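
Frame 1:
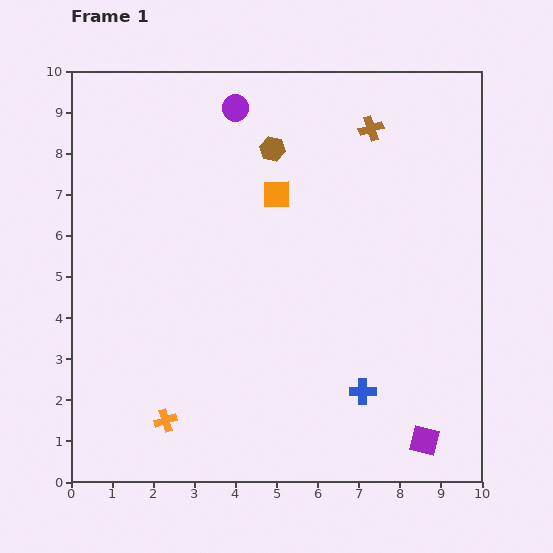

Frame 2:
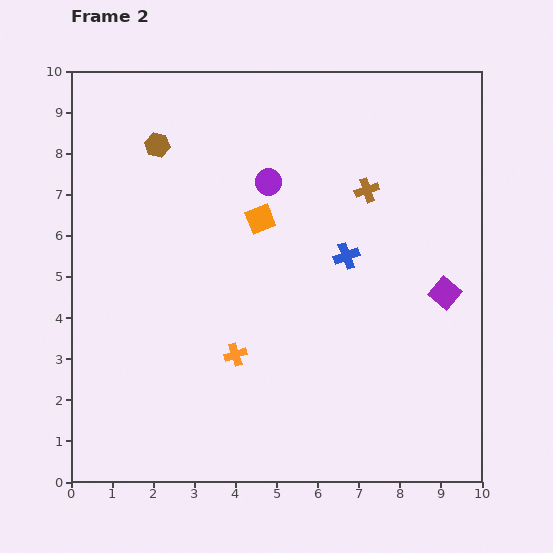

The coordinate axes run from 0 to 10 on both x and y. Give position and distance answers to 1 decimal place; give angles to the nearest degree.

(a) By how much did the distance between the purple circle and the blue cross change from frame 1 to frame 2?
-5.0

Distance in frame 1: 7.6. Distance in frame 2: 2.6.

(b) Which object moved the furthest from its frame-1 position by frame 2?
the purple square

(moved 3.6; next 3.3)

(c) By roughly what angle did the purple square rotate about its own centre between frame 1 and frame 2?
25° clockwise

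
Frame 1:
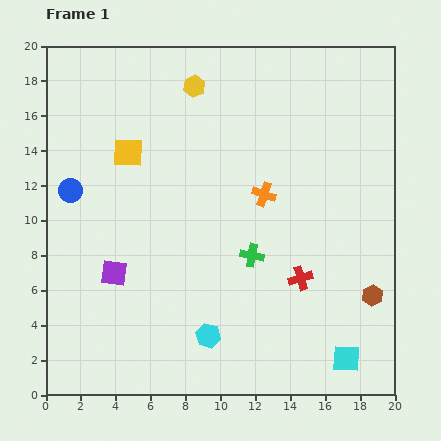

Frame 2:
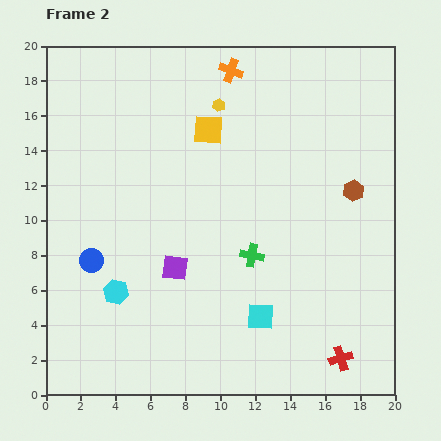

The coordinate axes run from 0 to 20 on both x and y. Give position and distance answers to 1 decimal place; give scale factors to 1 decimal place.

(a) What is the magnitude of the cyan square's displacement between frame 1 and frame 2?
5.5

The cyan square moved from (17.2, 2.1) to (12.3, 4.5), a distance of √(4.9² + 2.4²) ≈ 5.5.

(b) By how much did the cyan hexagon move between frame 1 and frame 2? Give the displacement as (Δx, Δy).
(-5.3, 2.5)

The cyan hexagon was at (9.3, 3.4) in frame 1 and (4.0, 5.9) in frame 2.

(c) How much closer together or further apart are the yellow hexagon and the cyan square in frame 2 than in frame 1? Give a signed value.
-5.6

Distance in frame 1: 17.9. Distance in frame 2: 12.3.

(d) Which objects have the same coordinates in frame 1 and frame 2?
the green cross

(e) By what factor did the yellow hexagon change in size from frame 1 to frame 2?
0.6×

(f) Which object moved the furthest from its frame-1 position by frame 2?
the orange cross

(moved 7.3; next 6.1)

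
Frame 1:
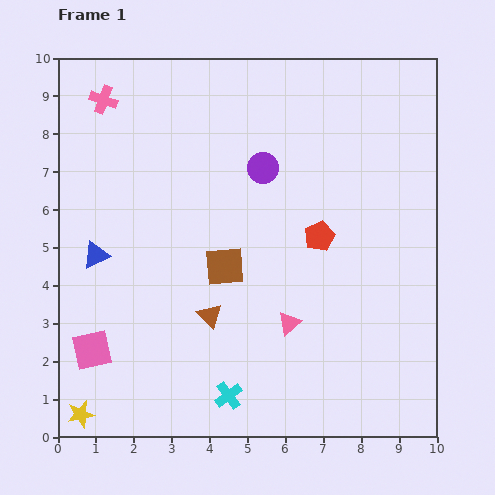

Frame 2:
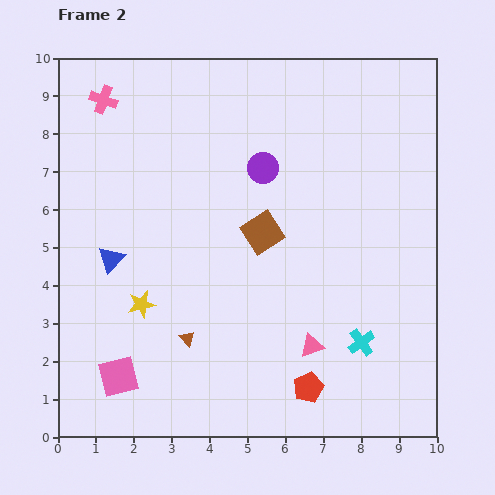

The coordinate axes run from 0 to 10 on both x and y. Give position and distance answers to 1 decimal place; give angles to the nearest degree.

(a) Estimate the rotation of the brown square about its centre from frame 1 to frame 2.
28° counter-clockwise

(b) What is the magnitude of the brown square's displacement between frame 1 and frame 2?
1.3

The brown square moved from (4.4, 4.5) to (5.4, 5.4), a distance of √(1.0² + 0.9²) ≈ 1.3.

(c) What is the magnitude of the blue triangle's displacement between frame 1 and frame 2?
0.4

The blue triangle moved from (1.0, 4.8) to (1.4, 4.7), a distance of √(0.4² + 0.1²) ≈ 0.4.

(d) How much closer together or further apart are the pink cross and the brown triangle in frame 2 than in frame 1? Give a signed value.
+0.3

Distance in frame 1: 6.4. Distance in frame 2: 6.7.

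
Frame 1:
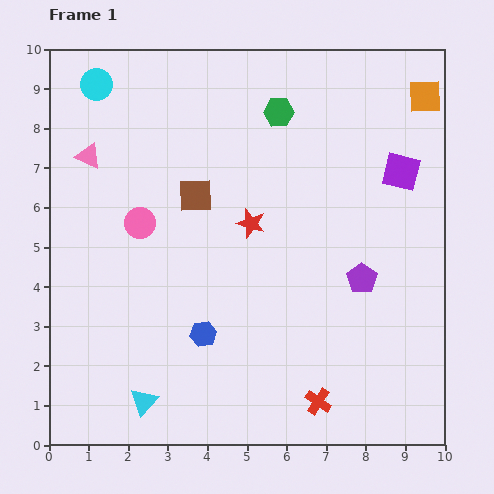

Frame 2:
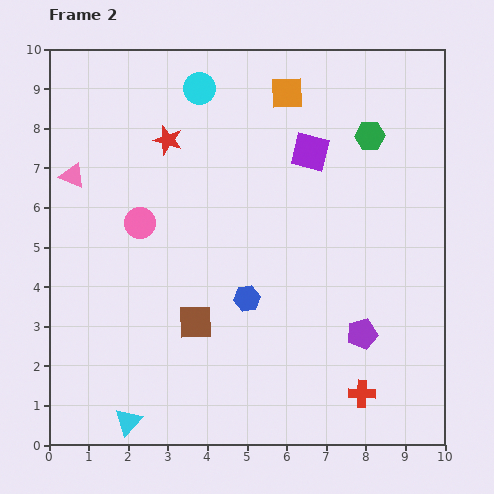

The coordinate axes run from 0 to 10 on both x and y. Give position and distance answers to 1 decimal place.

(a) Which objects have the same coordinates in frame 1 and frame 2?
the pink circle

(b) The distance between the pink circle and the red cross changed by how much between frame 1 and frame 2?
+0.7

Distance in frame 1: 6.4. Distance in frame 2: 7.1.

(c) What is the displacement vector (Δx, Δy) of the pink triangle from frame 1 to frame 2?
(-0.4, -0.5)

The pink triangle was at (1.0, 7.3) in frame 1 and (0.6, 6.8) in frame 2.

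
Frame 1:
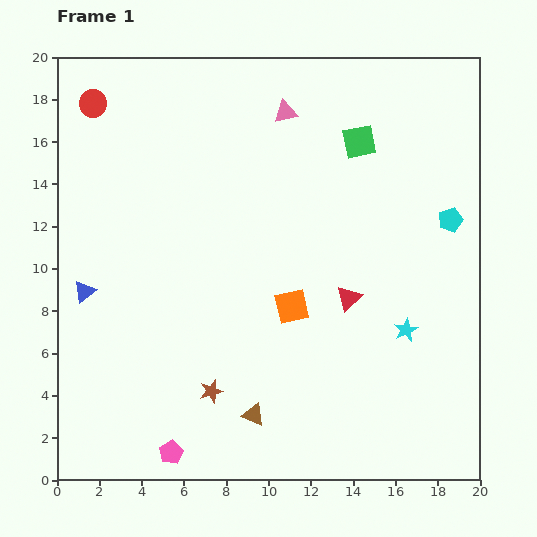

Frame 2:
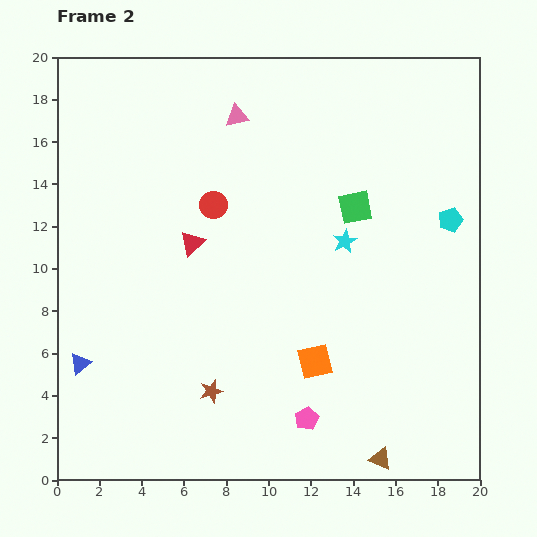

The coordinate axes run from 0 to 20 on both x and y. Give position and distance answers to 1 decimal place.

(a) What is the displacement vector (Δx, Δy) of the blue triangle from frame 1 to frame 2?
(-0.2, -3.4)

The blue triangle was at (1.3, 8.9) in frame 1 and (1.1, 5.5) in frame 2.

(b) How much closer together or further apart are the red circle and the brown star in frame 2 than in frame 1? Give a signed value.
-5.9

Distance in frame 1: 14.7. Distance in frame 2: 8.8.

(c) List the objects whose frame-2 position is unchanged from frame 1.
the cyan pentagon, the brown star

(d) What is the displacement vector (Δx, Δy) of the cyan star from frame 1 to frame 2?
(-2.9, 4.2)

The cyan star was at (16.5, 7.1) in frame 1 and (13.6, 11.3) in frame 2.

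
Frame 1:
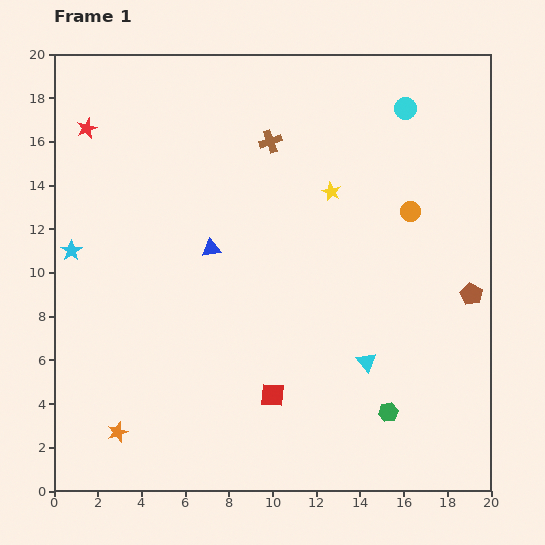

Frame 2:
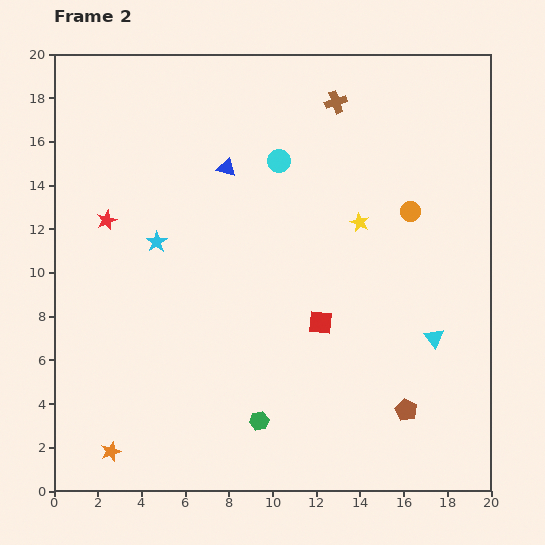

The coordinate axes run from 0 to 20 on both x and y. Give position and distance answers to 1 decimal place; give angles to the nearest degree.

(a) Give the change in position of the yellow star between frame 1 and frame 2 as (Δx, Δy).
(1.3, -1.4)

The yellow star was at (12.7, 13.7) in frame 1 and (14.0, 12.3) in frame 2.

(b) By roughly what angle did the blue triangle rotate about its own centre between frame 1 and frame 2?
24° clockwise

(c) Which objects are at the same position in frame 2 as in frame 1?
the orange circle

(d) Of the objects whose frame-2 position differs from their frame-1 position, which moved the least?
the orange star

(moved 0.9)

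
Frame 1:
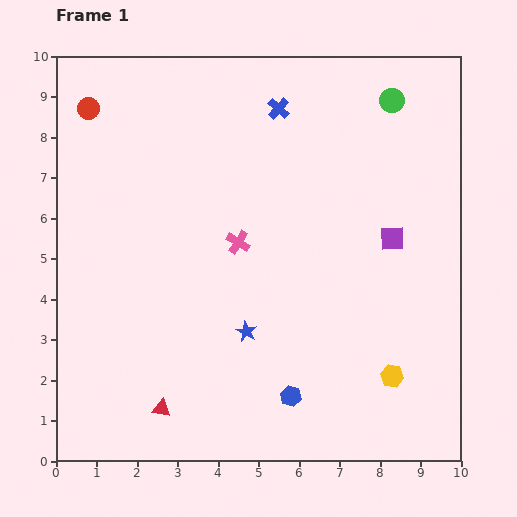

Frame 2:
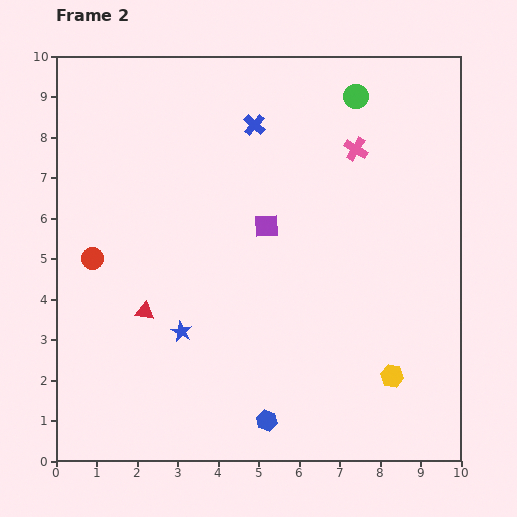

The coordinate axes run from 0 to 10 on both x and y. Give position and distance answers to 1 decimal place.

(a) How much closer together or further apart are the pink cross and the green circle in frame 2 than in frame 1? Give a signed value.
-3.9

Distance in frame 1: 5.2. Distance in frame 2: 1.3.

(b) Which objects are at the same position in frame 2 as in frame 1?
the yellow hexagon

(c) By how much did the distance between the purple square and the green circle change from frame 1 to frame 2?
+0.5

Distance in frame 1: 3.4. Distance in frame 2: 3.9.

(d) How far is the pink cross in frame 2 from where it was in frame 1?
3.7

The pink cross moved from (4.5, 5.4) to (7.4, 7.7), a distance of √(2.9² + 2.3²) ≈ 3.7.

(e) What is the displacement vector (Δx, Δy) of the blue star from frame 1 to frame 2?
(-1.6, 0.0)

The blue star was at (4.7, 3.2) in frame 1 and (3.1, 3.2) in frame 2.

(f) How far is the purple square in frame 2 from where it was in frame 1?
3.1

The purple square moved from (8.3, 5.5) to (5.2, 5.8), a distance of √(3.1² + 0.3²) ≈ 3.1.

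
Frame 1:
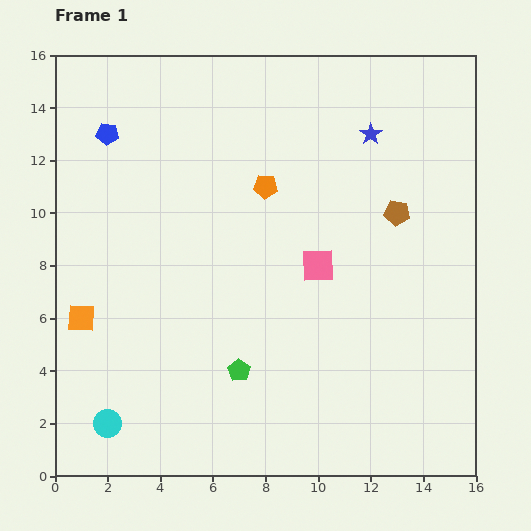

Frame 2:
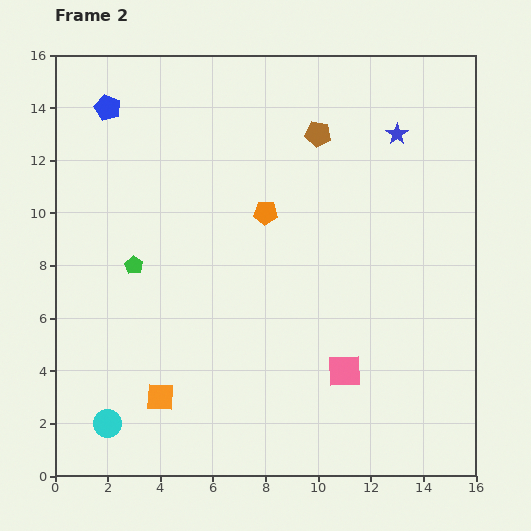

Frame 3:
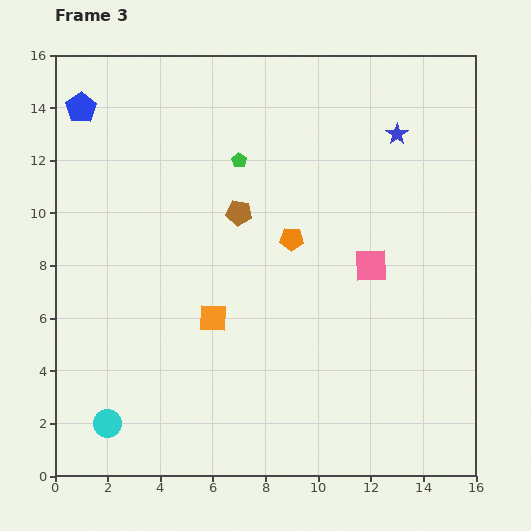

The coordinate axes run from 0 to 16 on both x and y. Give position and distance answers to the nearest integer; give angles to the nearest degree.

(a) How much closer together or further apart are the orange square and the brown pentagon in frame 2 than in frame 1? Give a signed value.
-1

Distance in frame 1: 13. Distance in frame 2: 12.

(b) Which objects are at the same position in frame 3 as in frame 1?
the cyan circle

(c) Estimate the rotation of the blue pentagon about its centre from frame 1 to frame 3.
30° clockwise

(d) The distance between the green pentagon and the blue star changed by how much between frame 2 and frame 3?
-5

Distance in frame 2: 11. Distance in frame 3: 6.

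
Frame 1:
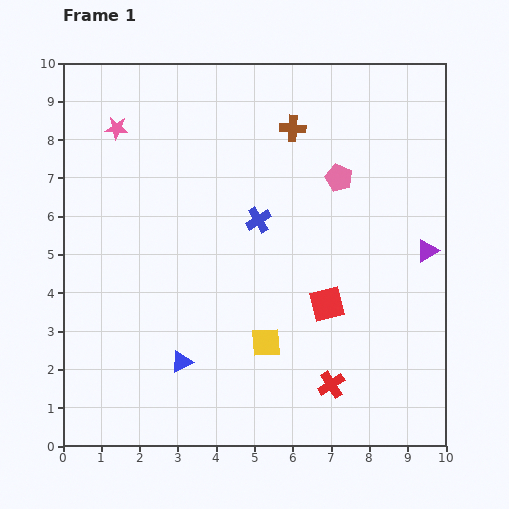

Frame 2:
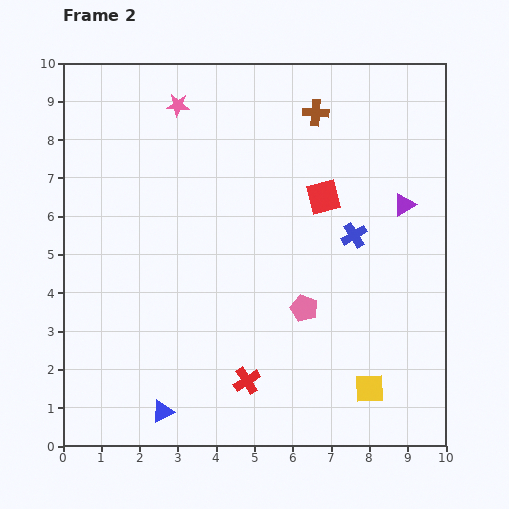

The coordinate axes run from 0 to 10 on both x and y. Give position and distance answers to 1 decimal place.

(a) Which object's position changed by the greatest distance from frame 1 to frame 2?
the pink pentagon

(moved 3.5; next 3.0)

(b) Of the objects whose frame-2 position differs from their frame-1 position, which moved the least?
the brown cross

(moved 0.7)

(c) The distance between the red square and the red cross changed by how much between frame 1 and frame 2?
+3.1

Distance in frame 1: 2.1. Distance in frame 2: 5.2.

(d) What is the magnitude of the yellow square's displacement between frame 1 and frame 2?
3.0

The yellow square moved from (5.3, 2.7) to (8.0, 1.5), a distance of √(2.7² + 1.2²) ≈ 3.0.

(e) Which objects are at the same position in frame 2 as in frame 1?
none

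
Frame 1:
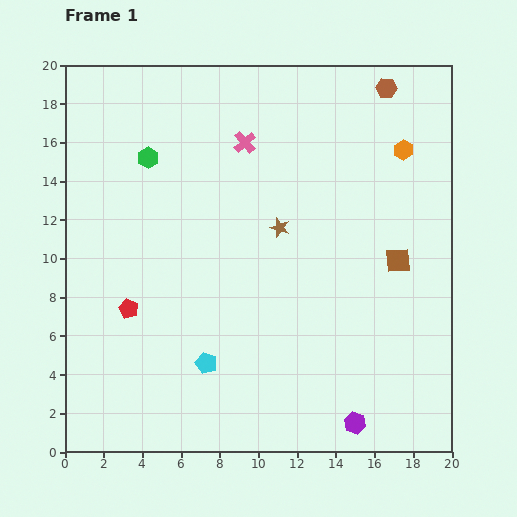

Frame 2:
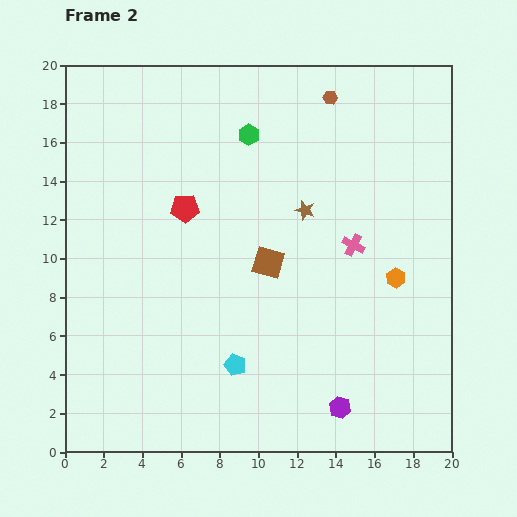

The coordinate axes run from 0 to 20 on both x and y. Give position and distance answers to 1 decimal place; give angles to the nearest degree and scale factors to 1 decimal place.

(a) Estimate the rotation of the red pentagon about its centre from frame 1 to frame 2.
27° counter-clockwise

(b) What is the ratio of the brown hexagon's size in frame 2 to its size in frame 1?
0.7×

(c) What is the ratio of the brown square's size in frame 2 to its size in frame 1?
1.3×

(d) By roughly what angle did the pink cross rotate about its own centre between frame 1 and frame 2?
21° counter-clockwise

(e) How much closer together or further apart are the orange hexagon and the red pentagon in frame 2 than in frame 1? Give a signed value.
-4.9

Distance in frame 1: 16.4. Distance in frame 2: 11.5.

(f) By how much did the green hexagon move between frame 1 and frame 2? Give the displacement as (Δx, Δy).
(5.2, 1.2)

The green hexagon was at (4.3, 15.2) in frame 1 and (9.5, 16.4) in frame 2.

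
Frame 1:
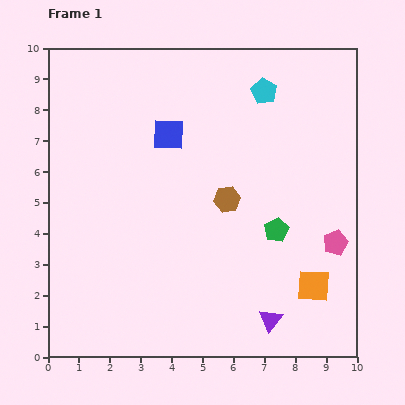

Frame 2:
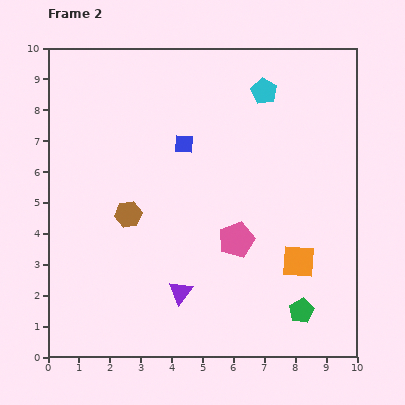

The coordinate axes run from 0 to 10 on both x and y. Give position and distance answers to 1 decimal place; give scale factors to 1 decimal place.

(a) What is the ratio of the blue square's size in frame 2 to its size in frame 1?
0.6×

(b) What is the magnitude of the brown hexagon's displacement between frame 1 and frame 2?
3.2

The brown hexagon moved from (5.8, 5.1) to (2.6, 4.6), a distance of √(3.2² + 0.5²) ≈ 3.2.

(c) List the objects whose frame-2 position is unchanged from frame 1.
the cyan pentagon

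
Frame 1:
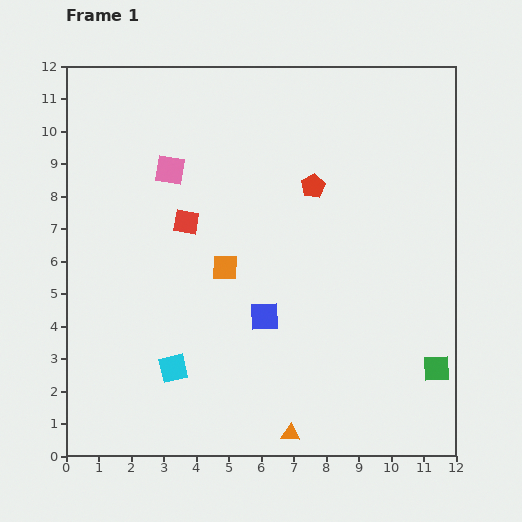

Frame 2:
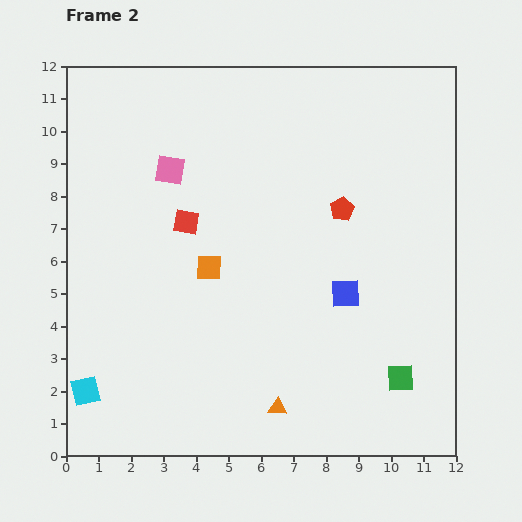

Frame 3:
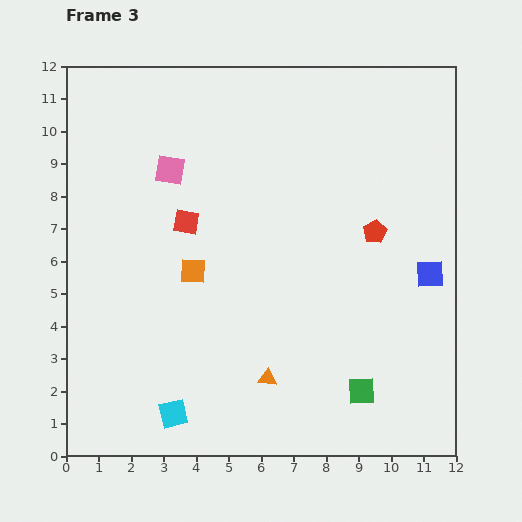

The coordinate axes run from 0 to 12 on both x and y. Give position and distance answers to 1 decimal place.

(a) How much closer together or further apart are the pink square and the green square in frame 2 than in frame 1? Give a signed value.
-0.6

Distance in frame 1: 10.2. Distance in frame 2: 9.6.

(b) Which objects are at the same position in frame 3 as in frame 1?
the pink square, the red square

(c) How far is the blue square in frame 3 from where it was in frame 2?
2.7

The blue square moved from (8.6, 5.0) to (11.2, 5.6), a distance of √(2.6² + 0.6²) ≈ 2.7.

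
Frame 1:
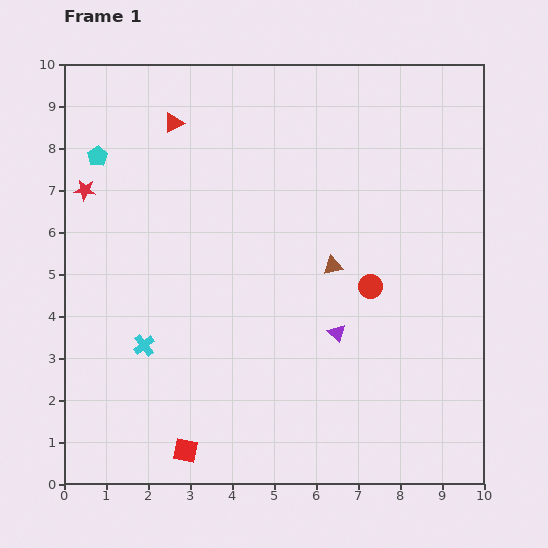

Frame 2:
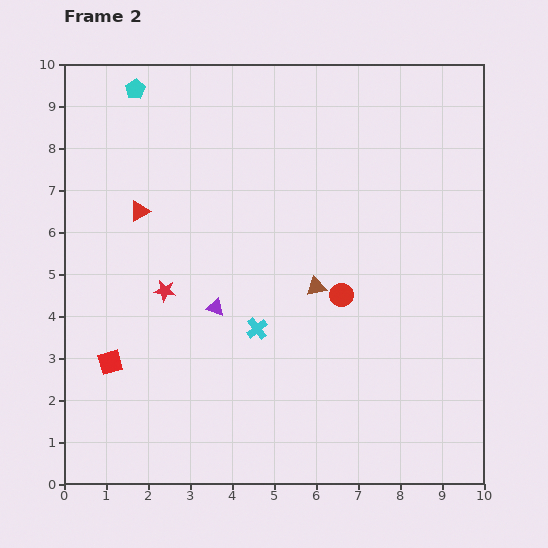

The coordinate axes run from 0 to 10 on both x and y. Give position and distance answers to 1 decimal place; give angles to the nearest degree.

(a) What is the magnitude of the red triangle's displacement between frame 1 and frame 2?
2.2

The red triangle moved from (2.6, 8.6) to (1.8, 6.5), a distance of √(0.8² + 2.1²) ≈ 2.2.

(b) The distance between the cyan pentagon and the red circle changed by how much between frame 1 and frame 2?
-0.3

Distance in frame 1: 7.2. Distance in frame 2: 6.9.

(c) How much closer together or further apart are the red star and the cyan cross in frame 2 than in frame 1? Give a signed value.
-1.6

Distance in frame 1: 4.0. Distance in frame 2: 2.4.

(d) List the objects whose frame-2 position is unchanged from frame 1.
none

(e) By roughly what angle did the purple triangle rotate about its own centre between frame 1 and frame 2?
27° counter-clockwise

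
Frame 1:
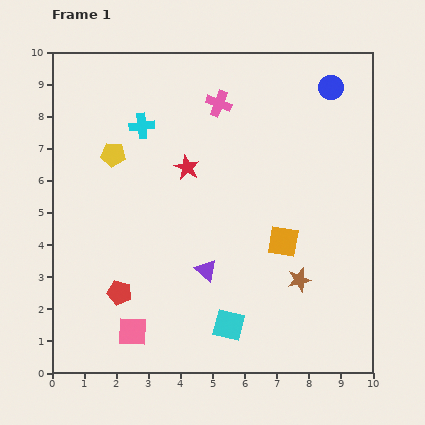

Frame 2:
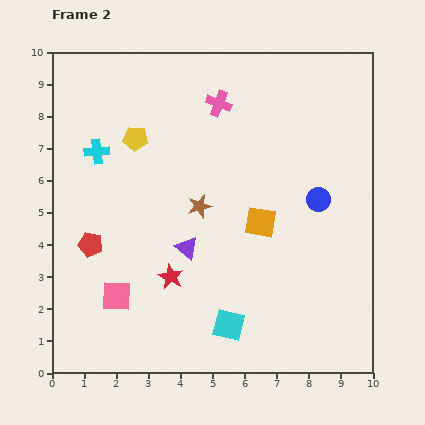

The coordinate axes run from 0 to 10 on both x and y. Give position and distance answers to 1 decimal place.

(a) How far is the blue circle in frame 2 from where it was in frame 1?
3.5

The blue circle moved from (8.7, 8.9) to (8.3, 5.4), a distance of √(0.4² + 3.5²) ≈ 3.5.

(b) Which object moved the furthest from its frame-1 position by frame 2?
the brown star

(moved 3.9; next 3.5)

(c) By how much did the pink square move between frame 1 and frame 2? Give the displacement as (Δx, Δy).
(-0.5, 1.1)

The pink square was at (2.5, 1.3) in frame 1 and (2.0, 2.4) in frame 2.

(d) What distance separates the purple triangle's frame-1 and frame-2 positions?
0.9

The purple triangle moved from (4.8, 3.2) to (4.2, 3.9), a distance of √(0.6² + 0.7²) ≈ 0.9.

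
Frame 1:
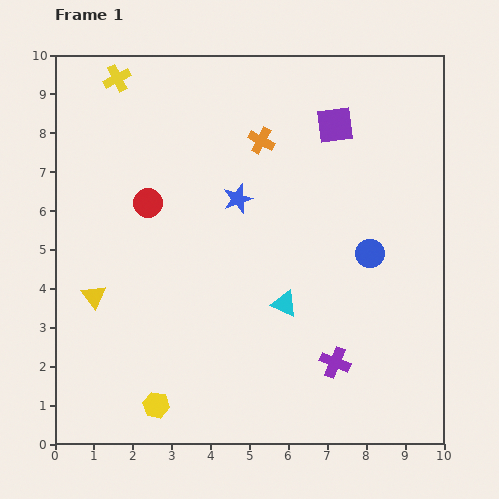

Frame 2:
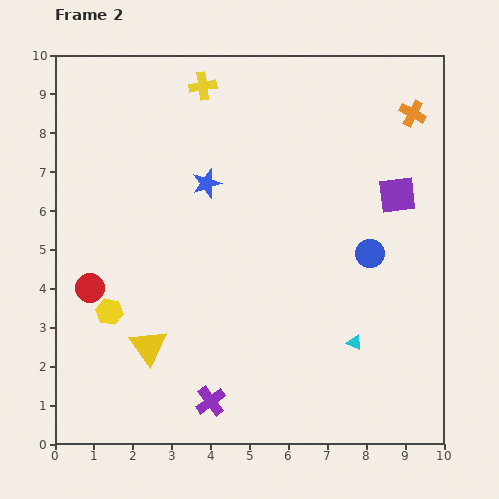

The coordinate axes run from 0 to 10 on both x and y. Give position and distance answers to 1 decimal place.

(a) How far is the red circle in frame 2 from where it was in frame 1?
2.7

The red circle moved from (2.4, 6.2) to (0.9, 4.0), a distance of √(1.5² + 2.2²) ≈ 2.7.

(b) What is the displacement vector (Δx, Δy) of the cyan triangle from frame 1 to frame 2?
(1.8, -1.0)

The cyan triangle was at (5.9, 3.6) in frame 1 and (7.7, 2.6) in frame 2.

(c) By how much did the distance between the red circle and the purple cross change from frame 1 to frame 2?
-2.1

Distance in frame 1: 6.3. Distance in frame 2: 4.2.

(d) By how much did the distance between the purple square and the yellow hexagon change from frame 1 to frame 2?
-0.5

Distance in frame 1: 8.5. Distance in frame 2: 8.0.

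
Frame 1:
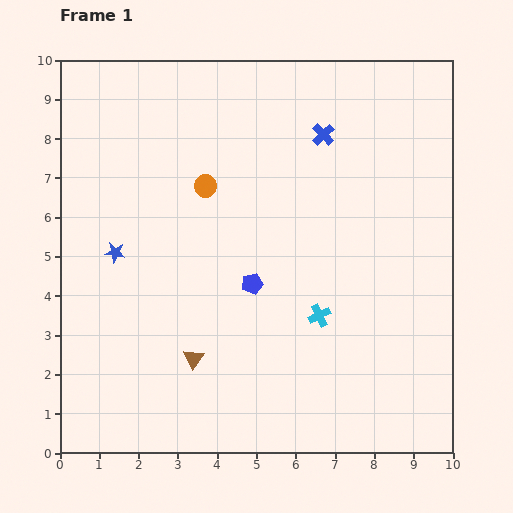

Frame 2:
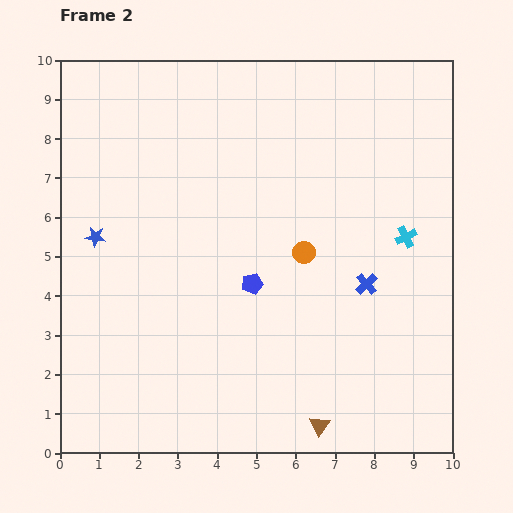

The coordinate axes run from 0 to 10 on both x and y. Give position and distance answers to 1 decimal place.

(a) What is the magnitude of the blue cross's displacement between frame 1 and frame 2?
4.0

The blue cross moved from (6.7, 8.1) to (7.8, 4.3), a distance of √(1.1² + 3.8²) ≈ 4.0.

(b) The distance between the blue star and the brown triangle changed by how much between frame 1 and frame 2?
+4.1

Distance in frame 1: 3.4. Distance in frame 2: 7.5.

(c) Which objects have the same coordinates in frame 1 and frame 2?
the blue pentagon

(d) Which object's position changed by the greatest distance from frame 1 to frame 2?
the blue cross

(moved 4.0; next 3.6)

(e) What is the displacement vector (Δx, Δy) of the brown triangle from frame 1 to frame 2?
(3.2, -1.7)

The brown triangle was at (3.4, 2.4) in frame 1 and (6.6, 0.7) in frame 2.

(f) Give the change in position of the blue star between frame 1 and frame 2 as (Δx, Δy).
(-0.5, 0.4)

The blue star was at (1.4, 5.1) in frame 1 and (0.9, 5.5) in frame 2.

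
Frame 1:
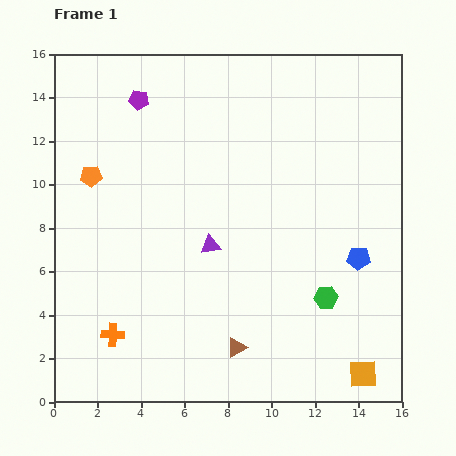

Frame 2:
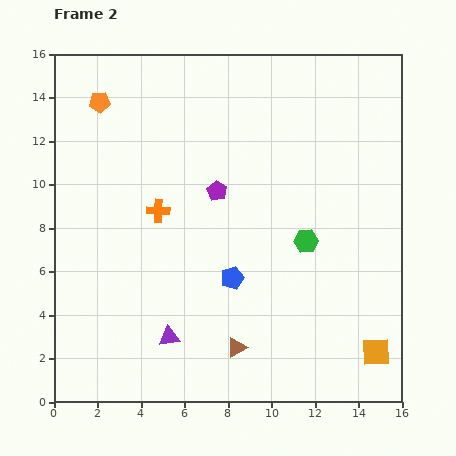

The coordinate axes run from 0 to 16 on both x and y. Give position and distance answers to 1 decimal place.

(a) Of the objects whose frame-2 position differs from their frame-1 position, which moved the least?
the orange square

(moved 1.2)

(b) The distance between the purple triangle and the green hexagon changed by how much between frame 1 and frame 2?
+1.9

Distance in frame 1: 5.8. Distance in frame 2: 7.7.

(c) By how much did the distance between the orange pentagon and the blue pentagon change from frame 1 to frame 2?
-2.8

Distance in frame 1: 12.9. Distance in frame 2: 10.1.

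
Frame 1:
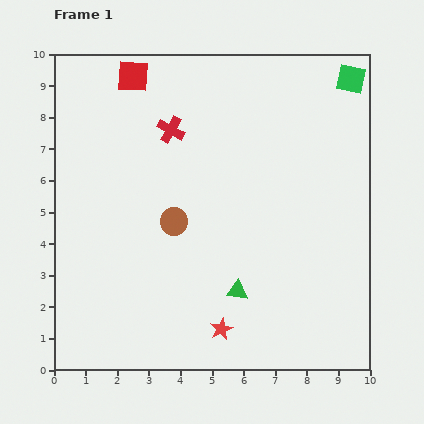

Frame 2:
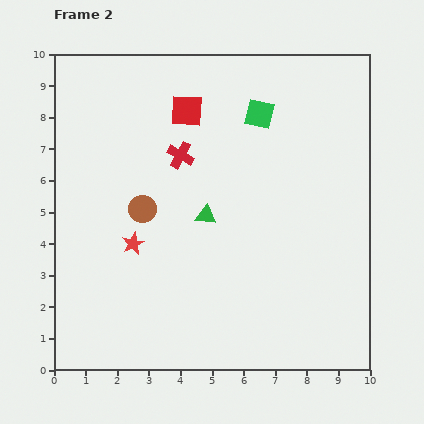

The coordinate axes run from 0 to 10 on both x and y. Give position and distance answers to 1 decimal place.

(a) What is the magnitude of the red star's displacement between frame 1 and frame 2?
3.9

The red star moved from (5.3, 1.3) to (2.5, 4.0), a distance of √(2.8² + 2.7²) ≈ 3.9.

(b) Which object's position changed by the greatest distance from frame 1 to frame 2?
the red star

(moved 3.9; next 3.1)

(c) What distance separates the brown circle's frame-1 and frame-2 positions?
1.1

The brown circle moved from (3.8, 4.7) to (2.8, 5.1), a distance of √(1.0² + 0.4²) ≈ 1.1.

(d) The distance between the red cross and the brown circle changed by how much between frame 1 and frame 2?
-0.8

Distance in frame 1: 2.9. Distance in frame 2: 2.1.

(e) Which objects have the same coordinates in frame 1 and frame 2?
none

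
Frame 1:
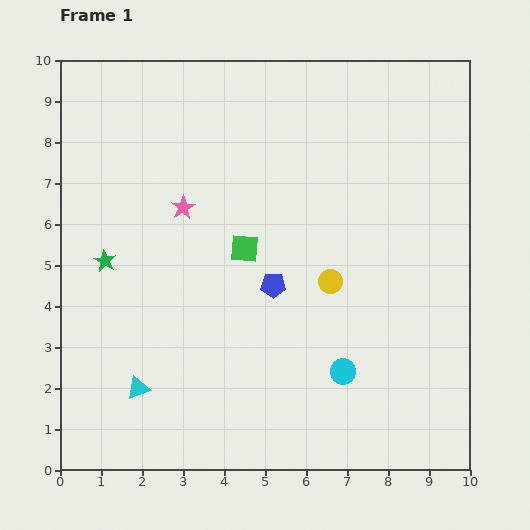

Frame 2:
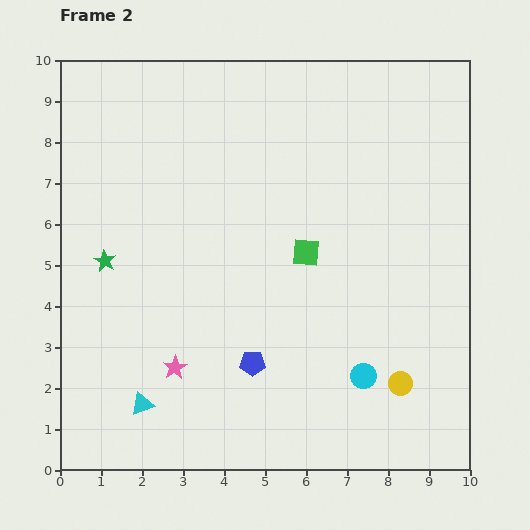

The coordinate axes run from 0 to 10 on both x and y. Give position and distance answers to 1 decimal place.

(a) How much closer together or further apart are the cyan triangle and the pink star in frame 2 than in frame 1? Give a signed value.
-3.3

Distance in frame 1: 4.5. Distance in frame 2: 1.2.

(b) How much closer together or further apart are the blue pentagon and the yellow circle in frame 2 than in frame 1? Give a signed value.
+2.2

Distance in frame 1: 1.4. Distance in frame 2: 3.6.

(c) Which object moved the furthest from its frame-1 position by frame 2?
the pink star

(moved 3.9; next 3.0)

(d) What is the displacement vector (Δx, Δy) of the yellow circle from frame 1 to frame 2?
(1.7, -2.5)

The yellow circle was at (6.6, 4.6) in frame 1 and (8.3, 2.1) in frame 2.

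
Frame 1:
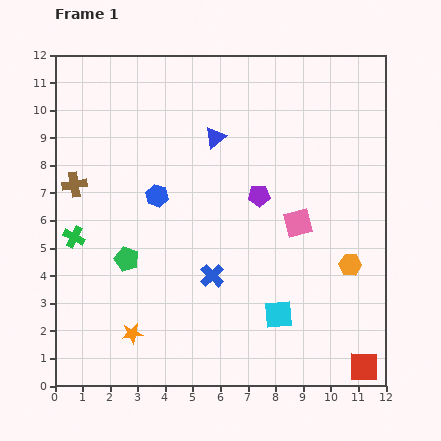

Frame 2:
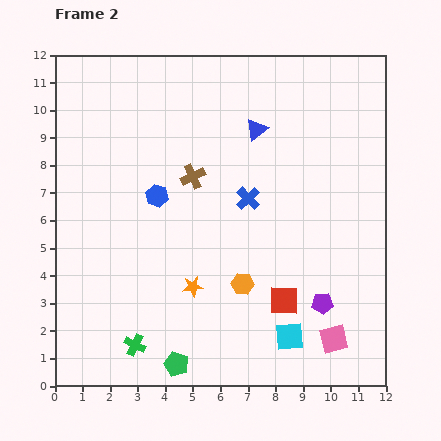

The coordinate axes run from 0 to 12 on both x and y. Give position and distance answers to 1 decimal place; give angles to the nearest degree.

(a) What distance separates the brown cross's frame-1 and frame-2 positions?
4.3

The brown cross moved from (0.7, 7.3) to (5.0, 7.6), a distance of √(4.3² + 0.3²) ≈ 4.3.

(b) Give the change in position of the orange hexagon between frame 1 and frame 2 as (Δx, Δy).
(-3.9, -0.7)

The orange hexagon was at (10.7, 4.4) in frame 1 and (6.8, 3.7) in frame 2.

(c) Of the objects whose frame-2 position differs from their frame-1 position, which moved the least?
the cyan square

(moved 0.9)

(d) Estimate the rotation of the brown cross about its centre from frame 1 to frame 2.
16° counter-clockwise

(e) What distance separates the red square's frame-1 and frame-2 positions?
3.8

The red square moved from (11.2, 0.7) to (8.3, 3.1), a distance of √(2.9² + 2.4²) ≈ 3.8.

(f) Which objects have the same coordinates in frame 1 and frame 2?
the blue hexagon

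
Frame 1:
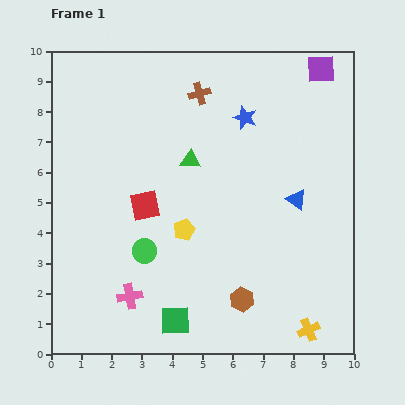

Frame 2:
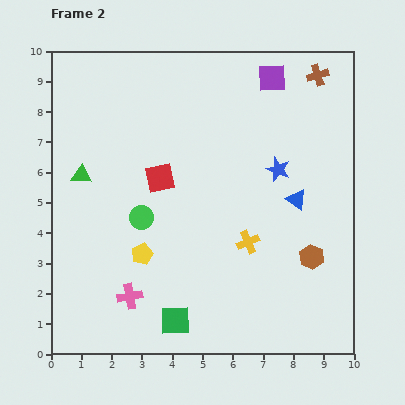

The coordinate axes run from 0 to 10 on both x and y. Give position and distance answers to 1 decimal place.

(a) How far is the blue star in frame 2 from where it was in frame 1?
2.0

The blue star moved from (6.4, 7.8) to (7.5, 6.1), a distance of √(1.1² + 1.7²) ≈ 2.0.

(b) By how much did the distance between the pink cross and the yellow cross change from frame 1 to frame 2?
-1.7

Distance in frame 1: 6.0. Distance in frame 2: 4.3.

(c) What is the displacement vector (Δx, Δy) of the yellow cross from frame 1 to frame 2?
(-2.0, 2.9)

The yellow cross was at (8.5, 0.8) in frame 1 and (6.5, 3.7) in frame 2.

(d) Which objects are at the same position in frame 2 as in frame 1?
the blue triangle, the pink cross, the green square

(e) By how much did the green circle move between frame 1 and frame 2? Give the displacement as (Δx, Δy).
(-0.1, 1.1)

The green circle was at (3.1, 3.4) in frame 1 and (3.0, 4.5) in frame 2.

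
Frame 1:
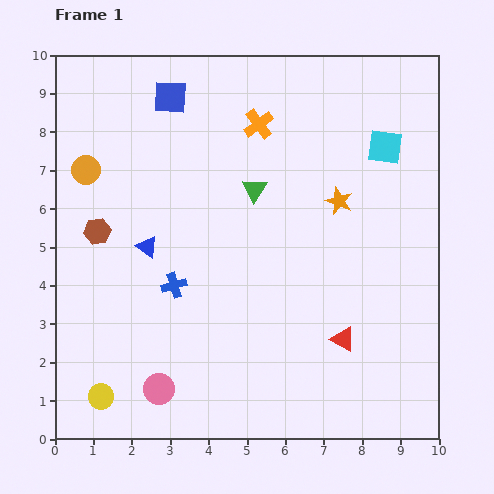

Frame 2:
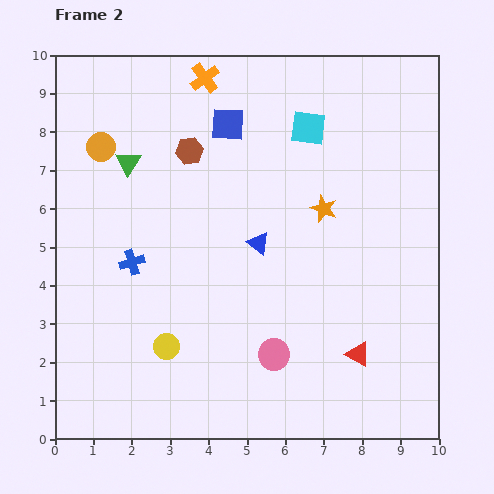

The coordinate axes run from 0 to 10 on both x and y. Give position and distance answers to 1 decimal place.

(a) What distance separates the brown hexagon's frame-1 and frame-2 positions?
3.2

The brown hexagon moved from (1.1, 5.4) to (3.5, 7.5), a distance of √(2.4² + 2.1²) ≈ 3.2.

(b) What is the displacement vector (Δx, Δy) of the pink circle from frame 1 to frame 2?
(3.0, 0.9)

The pink circle was at (2.7, 1.3) in frame 1 and (5.7, 2.2) in frame 2.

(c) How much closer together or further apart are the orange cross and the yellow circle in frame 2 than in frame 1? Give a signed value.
-1.1

Distance in frame 1: 8.2. Distance in frame 2: 7.1.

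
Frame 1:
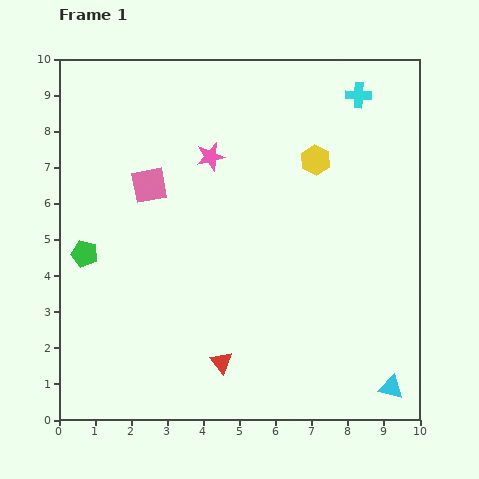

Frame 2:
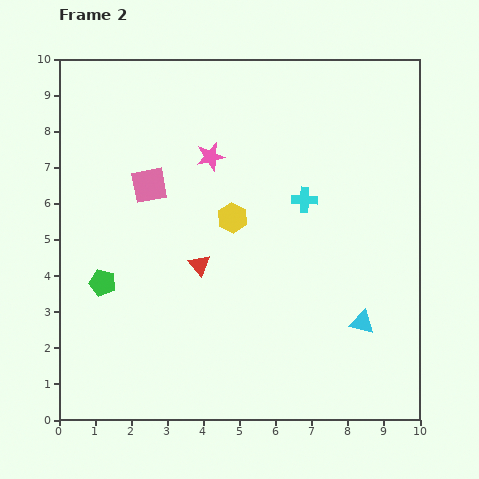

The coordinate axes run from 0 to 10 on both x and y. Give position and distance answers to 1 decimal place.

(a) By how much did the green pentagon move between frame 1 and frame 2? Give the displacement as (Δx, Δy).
(0.5, -0.8)

The green pentagon was at (0.7, 4.6) in frame 1 and (1.2, 3.8) in frame 2.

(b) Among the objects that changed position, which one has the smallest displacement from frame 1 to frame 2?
the green pentagon

(moved 0.9)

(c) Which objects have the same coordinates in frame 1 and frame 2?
the pink square, the pink star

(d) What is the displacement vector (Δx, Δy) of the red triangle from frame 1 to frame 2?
(-0.6, 2.7)

The red triangle was at (4.5, 1.6) in frame 1 and (3.9, 4.3) in frame 2.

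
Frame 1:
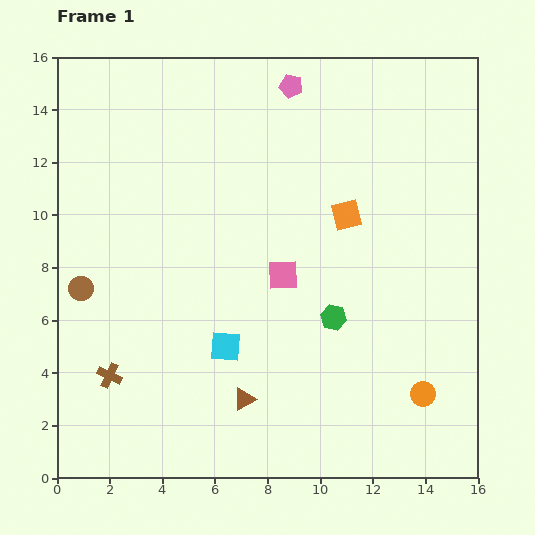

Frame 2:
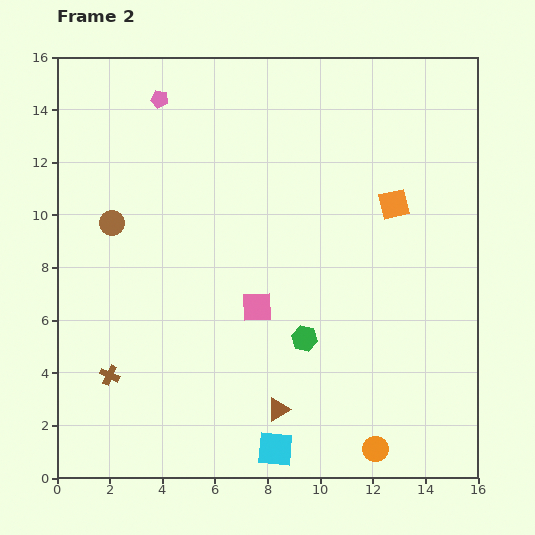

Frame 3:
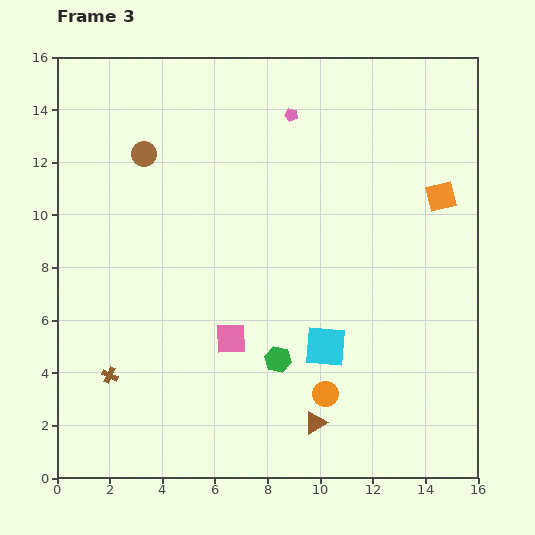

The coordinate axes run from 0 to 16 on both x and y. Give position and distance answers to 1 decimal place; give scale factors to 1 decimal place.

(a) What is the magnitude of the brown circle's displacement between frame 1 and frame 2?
2.8

The brown circle moved from (0.9, 7.2) to (2.1, 9.7), a distance of √(1.2² + 2.5²) ≈ 2.8.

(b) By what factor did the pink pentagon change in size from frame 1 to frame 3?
0.6×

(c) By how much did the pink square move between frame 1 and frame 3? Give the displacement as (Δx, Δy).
(-2.0, -2.4)

The pink square was at (8.6, 7.7) in frame 1 and (6.6, 5.3) in frame 3.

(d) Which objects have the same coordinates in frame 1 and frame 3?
the brown cross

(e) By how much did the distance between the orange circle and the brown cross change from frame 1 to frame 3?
-3.7

Distance in frame 1: 11.9. Distance in frame 3: 8.2.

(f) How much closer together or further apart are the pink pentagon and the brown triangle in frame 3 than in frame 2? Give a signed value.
-0.9

Distance in frame 2: 12.6. Distance in frame 3: 11.7.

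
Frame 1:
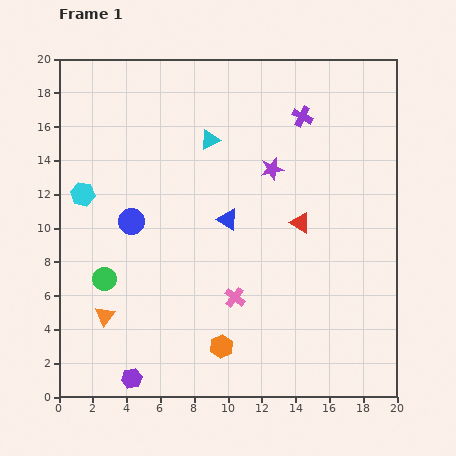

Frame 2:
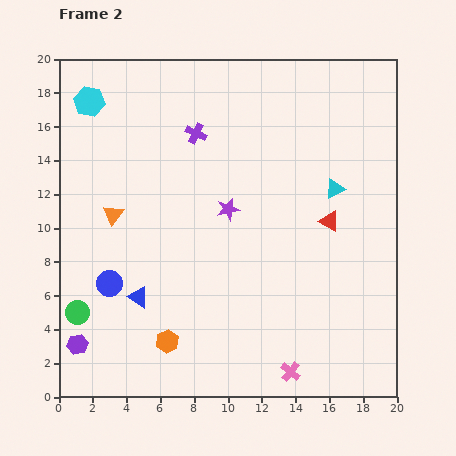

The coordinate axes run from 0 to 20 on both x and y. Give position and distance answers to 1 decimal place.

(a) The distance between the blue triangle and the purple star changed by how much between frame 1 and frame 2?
+3.4

Distance in frame 1: 4.0. Distance in frame 2: 7.4.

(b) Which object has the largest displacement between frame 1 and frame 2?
the cyan triangle

(moved 7.9; next 7.0)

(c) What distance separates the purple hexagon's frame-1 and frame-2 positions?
3.8

The purple hexagon moved from (4.3, 1.1) to (1.1, 3.1), a distance of √(3.2² + 2.0²) ≈ 3.8.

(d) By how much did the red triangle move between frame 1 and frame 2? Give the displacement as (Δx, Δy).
(1.7, 0.1)

The red triangle was at (14.3, 10.3) in frame 1 and (16.0, 10.4) in frame 2.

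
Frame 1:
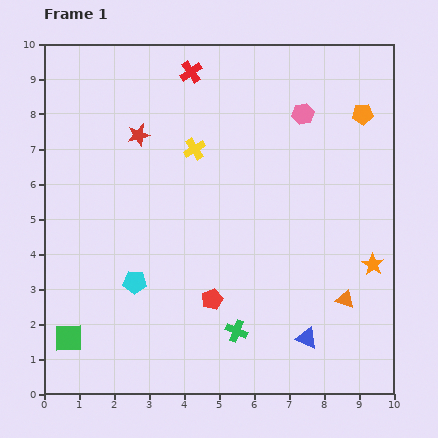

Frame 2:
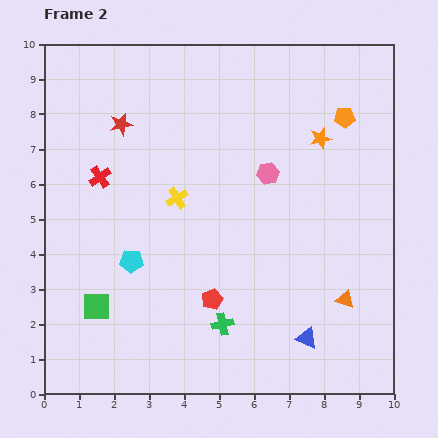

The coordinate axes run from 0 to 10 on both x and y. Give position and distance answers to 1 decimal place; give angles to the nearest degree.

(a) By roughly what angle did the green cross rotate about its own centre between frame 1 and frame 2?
36° counter-clockwise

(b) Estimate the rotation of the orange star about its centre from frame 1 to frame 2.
27° clockwise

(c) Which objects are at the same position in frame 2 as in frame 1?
the orange triangle, the red pentagon, the blue triangle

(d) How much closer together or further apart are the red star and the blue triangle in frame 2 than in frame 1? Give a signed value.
+0.6

Distance in frame 1: 7.5. Distance in frame 2: 8.1.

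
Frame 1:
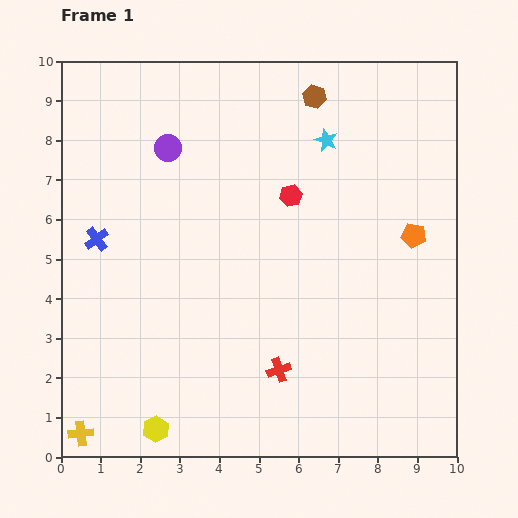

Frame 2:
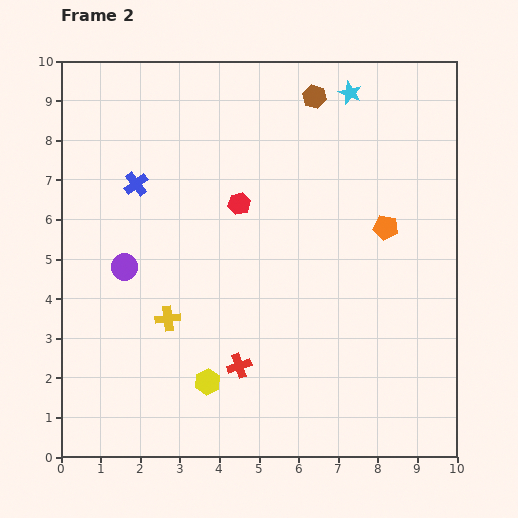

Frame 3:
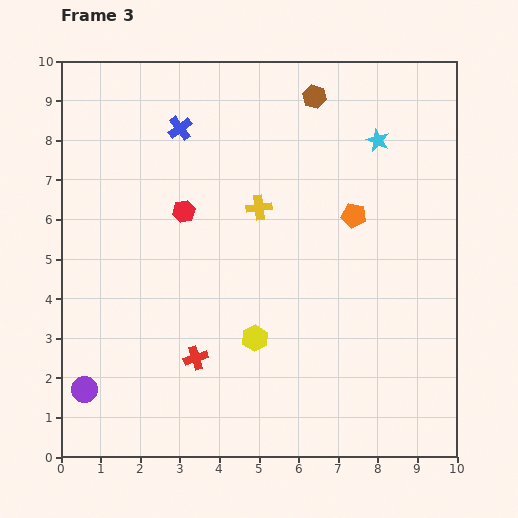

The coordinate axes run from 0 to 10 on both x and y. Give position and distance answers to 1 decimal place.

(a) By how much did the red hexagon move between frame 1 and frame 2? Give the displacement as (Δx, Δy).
(-1.3, -0.2)

The red hexagon was at (5.8, 6.6) in frame 1 and (4.5, 6.4) in frame 2.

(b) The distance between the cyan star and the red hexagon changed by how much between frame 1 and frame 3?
+3.5

Distance in frame 1: 1.7. Distance in frame 3: 5.2.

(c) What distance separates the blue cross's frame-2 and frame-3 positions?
1.8

The blue cross moved from (1.9, 6.9) to (3.0, 8.3), a distance of √(1.1² + 1.4²) ≈ 1.8.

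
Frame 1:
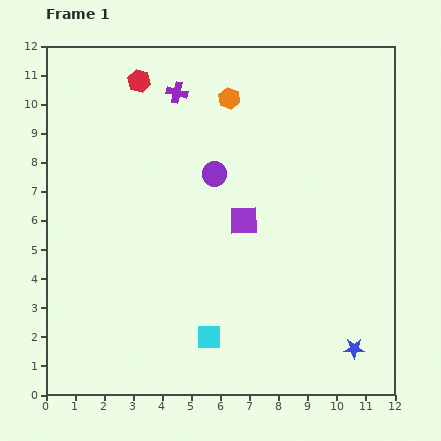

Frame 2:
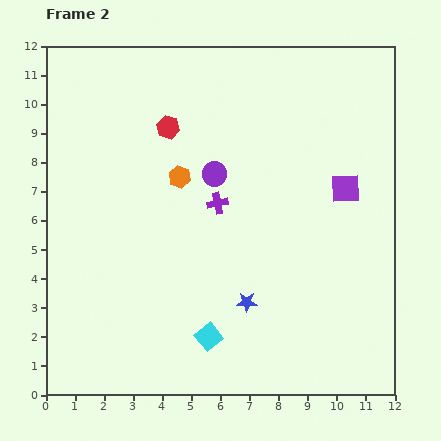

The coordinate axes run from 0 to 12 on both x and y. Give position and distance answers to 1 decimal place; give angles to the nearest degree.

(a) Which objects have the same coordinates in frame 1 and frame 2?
the purple circle, the cyan square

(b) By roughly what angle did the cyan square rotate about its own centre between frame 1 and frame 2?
40° counter-clockwise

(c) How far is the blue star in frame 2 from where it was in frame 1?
4.0

The blue star moved from (10.6, 1.6) to (6.9, 3.2), a distance of √(3.7² + 1.6²) ≈ 4.0.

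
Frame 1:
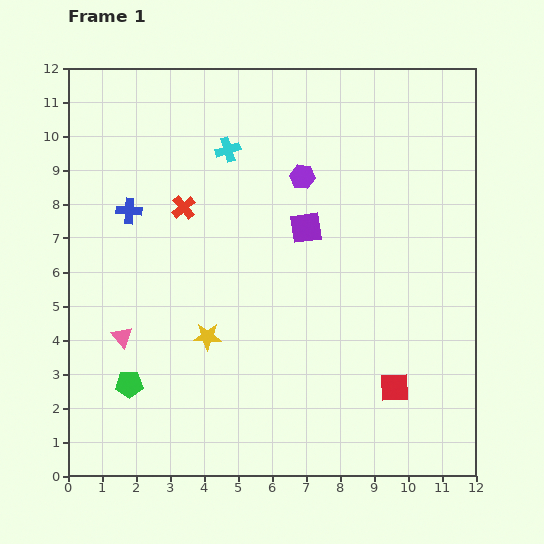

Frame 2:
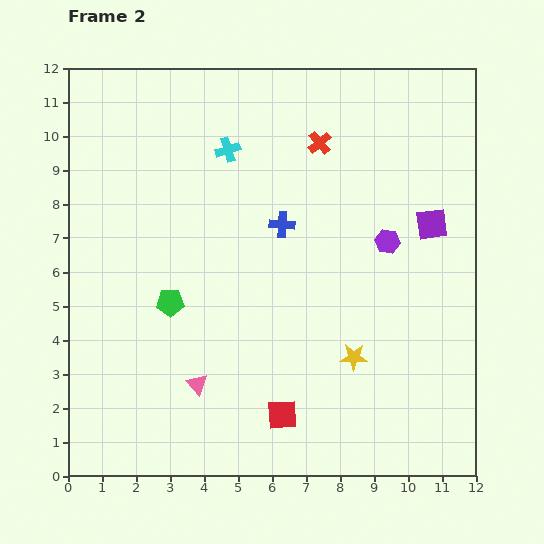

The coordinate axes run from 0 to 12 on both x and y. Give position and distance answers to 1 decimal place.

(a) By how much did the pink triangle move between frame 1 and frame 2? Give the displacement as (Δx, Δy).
(2.2, -1.4)

The pink triangle was at (1.6, 4.1) in frame 1 and (3.8, 2.7) in frame 2.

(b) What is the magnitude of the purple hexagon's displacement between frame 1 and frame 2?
3.1

The purple hexagon moved from (6.9, 8.8) to (9.4, 6.9), a distance of √(2.5² + 1.9²) ≈ 3.1.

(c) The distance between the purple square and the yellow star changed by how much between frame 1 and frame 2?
+0.2

Distance in frame 1: 4.3. Distance in frame 2: 4.5.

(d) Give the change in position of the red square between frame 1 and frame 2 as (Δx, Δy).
(-3.3, -0.8)

The red square was at (9.6, 2.6) in frame 1 and (6.3, 1.8) in frame 2.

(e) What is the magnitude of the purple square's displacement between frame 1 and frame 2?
3.7

The purple square moved from (7.0, 7.3) to (10.7, 7.4), a distance of √(3.7² + 0.1²) ≈ 3.7.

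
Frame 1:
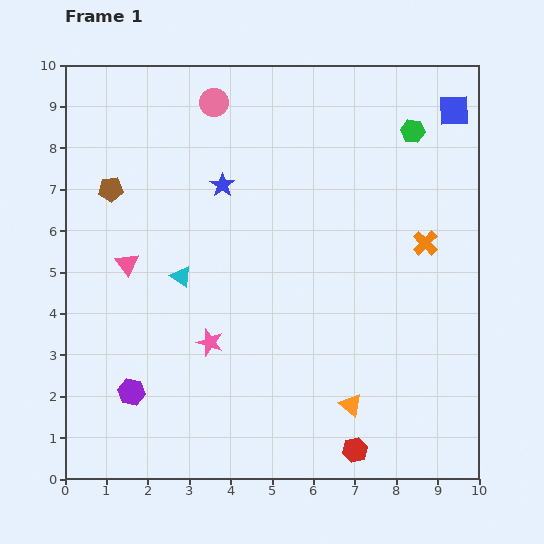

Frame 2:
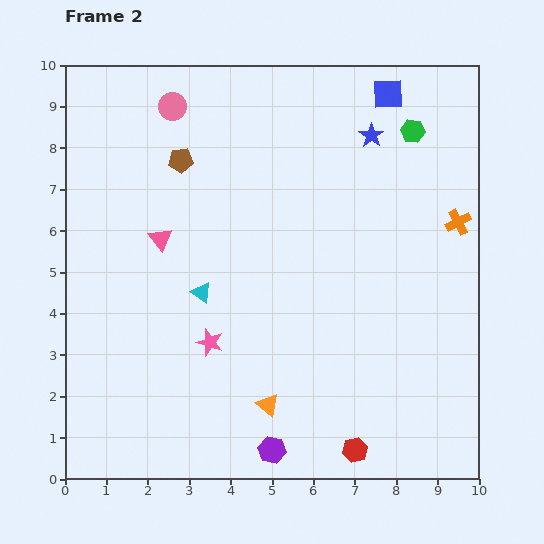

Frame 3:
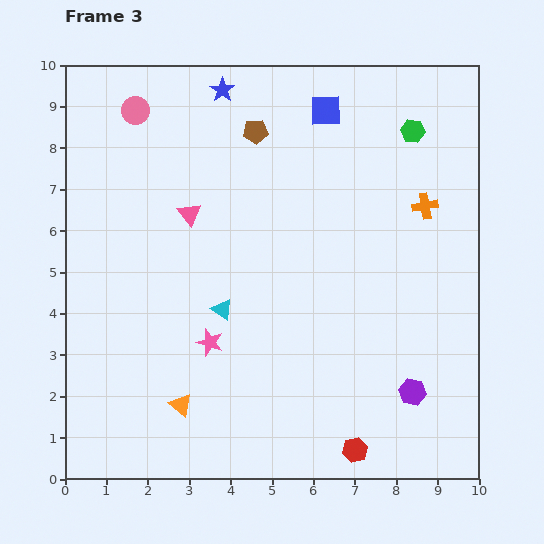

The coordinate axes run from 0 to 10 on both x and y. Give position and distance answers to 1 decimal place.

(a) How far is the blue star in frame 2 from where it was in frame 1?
3.8

The blue star moved from (3.8, 7.1) to (7.4, 8.3), a distance of √(3.6² + 1.2²) ≈ 3.8.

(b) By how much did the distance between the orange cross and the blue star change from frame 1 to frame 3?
+0.5

Distance in frame 1: 5.1. Distance in frame 3: 5.6.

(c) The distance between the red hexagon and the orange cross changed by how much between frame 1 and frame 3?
+0.8

Distance in frame 1: 5.3. Distance in frame 3: 6.1.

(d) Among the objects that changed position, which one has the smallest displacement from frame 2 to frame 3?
the cyan triangle

(moved 0.6)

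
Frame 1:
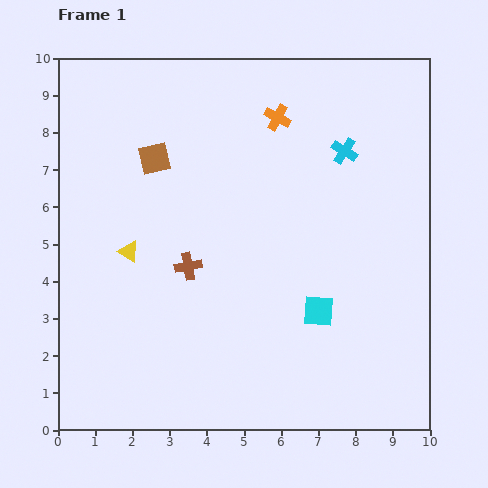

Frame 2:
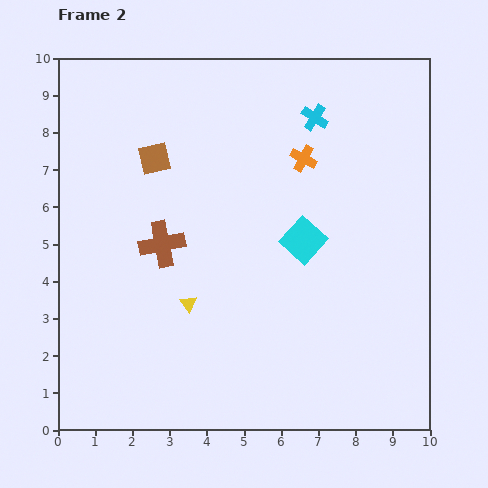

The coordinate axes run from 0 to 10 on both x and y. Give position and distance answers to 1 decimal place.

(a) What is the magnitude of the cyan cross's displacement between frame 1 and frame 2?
1.2

The cyan cross moved from (7.7, 7.5) to (6.9, 8.4), a distance of √(0.8² + 0.9²) ≈ 1.2.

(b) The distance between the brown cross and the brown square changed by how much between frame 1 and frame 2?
-0.7

Distance in frame 1: 3.0. Distance in frame 2: 2.3.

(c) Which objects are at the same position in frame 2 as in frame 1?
the brown square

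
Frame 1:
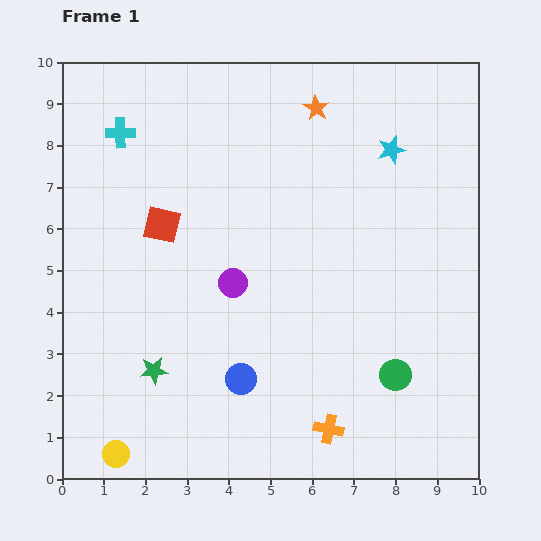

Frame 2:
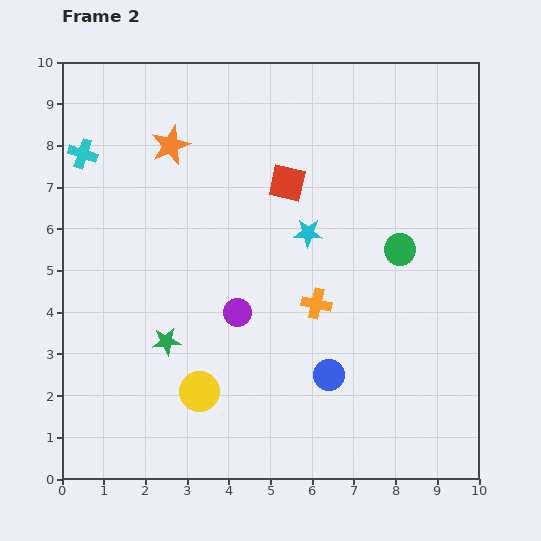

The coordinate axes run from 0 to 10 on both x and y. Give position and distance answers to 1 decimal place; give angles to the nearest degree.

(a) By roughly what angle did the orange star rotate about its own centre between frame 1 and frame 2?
19° clockwise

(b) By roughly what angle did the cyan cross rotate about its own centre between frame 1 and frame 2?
19° clockwise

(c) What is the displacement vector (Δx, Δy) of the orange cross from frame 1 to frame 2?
(-0.3, 3.0)

The orange cross was at (6.4, 1.2) in frame 1 and (6.1, 4.2) in frame 2.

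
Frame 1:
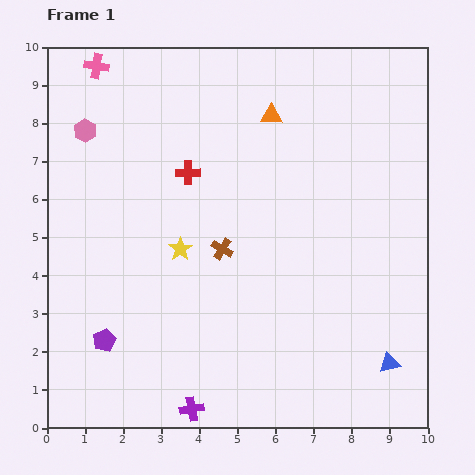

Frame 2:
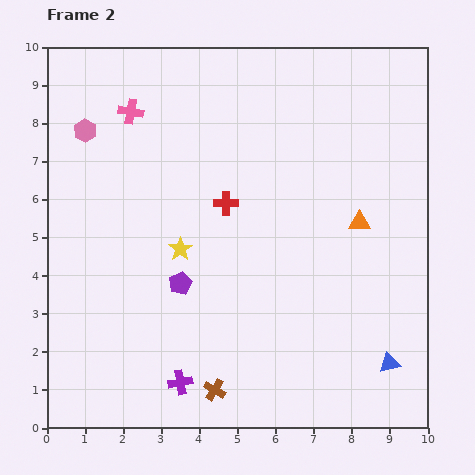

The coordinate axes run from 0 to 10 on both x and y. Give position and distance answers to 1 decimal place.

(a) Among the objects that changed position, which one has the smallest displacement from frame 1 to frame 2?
the purple cross

(moved 0.8)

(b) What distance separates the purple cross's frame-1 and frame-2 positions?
0.8

The purple cross moved from (3.8, 0.5) to (3.5, 1.2), a distance of √(0.3² + 0.7²) ≈ 0.8.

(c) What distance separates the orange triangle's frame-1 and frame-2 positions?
3.6

The orange triangle moved from (5.9, 8.2) to (8.2, 5.4), a distance of √(2.3² + 2.8²) ≈ 3.6.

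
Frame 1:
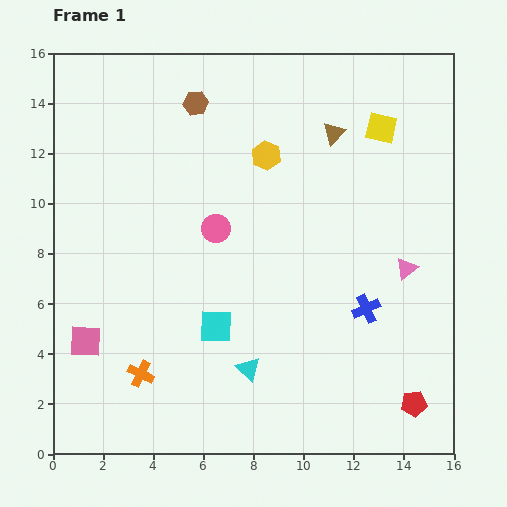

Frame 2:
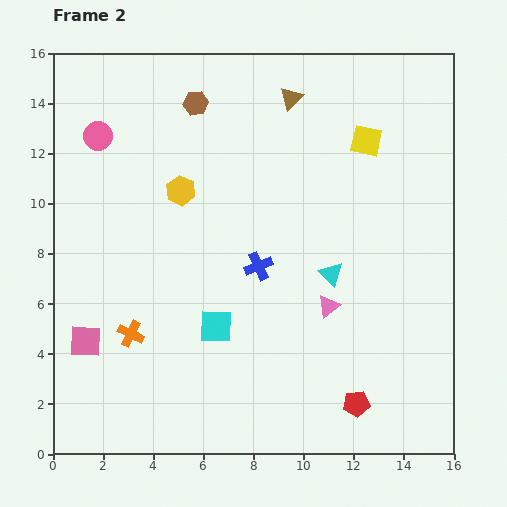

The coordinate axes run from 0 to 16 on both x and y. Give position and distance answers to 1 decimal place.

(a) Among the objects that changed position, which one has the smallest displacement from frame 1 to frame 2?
the yellow square

(moved 0.8)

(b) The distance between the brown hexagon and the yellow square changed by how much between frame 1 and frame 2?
-0.5

Distance in frame 1: 7.5. Distance in frame 2: 7.0.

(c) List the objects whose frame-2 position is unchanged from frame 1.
the cyan square, the pink square, the brown hexagon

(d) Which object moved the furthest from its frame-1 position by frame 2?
the pink circle

(moved 6.0; next 5.0)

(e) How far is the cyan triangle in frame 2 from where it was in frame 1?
5.0

The cyan triangle moved from (7.8, 3.4) to (11.1, 7.2), a distance of √(3.3² + 3.8²) ≈ 5.0.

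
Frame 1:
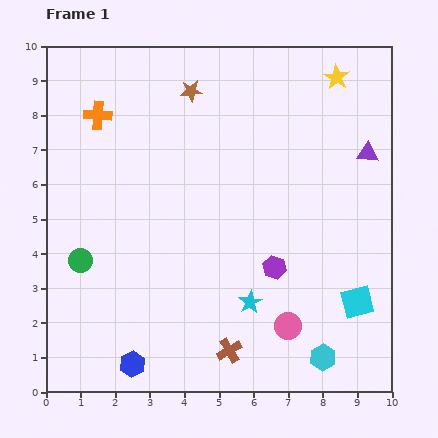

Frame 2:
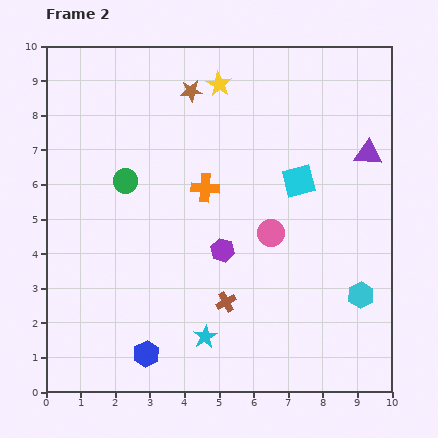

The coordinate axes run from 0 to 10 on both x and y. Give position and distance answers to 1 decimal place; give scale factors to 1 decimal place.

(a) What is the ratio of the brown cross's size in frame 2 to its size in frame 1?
0.8×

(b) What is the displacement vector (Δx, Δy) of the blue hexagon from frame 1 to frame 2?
(0.4, 0.3)

The blue hexagon was at (2.5, 0.8) in frame 1 and (2.9, 1.1) in frame 2.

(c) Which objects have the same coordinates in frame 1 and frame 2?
the brown star, the purple triangle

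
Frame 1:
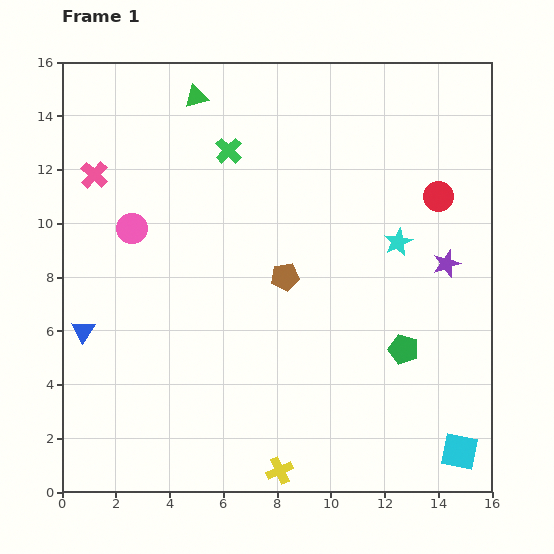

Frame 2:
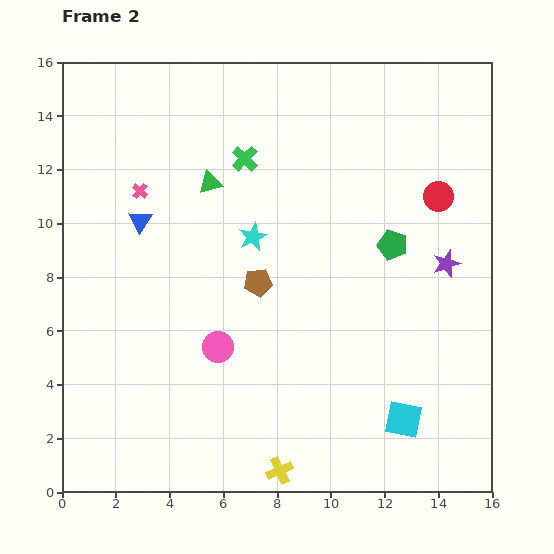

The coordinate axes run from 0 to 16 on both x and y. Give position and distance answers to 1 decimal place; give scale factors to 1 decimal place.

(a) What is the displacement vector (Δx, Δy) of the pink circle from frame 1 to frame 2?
(3.2, -4.4)

The pink circle was at (2.6, 9.8) in frame 1 and (5.8, 5.4) in frame 2.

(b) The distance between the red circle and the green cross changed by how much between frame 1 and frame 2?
-0.7

Distance in frame 1: 8.0. Distance in frame 2: 7.3.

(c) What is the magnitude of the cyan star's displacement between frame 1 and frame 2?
5.4

The cyan star moved from (12.5, 9.3) to (7.1, 9.5), a distance of √(5.4² + 0.2²) ≈ 5.4.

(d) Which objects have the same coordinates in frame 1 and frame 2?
the yellow cross, the red circle, the purple star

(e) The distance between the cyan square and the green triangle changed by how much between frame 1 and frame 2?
-5.0

Distance in frame 1: 16.4. Distance in frame 2: 11.4.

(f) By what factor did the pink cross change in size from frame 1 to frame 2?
0.6×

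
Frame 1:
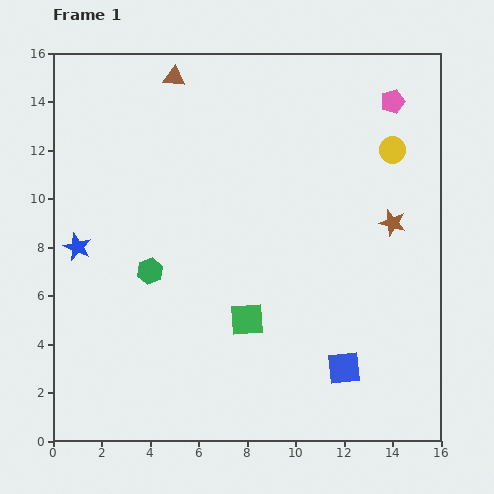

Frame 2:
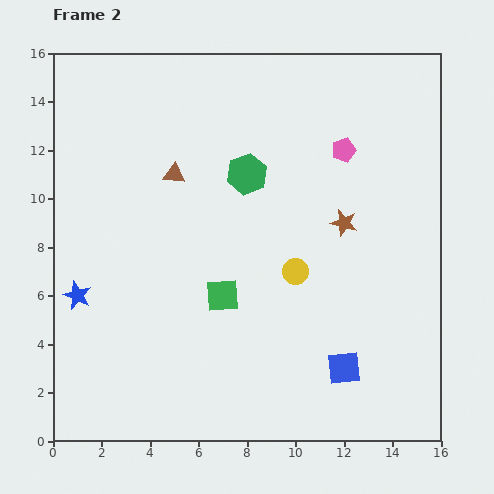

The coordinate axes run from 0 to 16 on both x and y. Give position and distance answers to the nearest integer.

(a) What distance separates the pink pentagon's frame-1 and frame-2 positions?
3

The pink pentagon moved from (14, 14) to (12, 12), a distance of √(2² + 2²) ≈ 3.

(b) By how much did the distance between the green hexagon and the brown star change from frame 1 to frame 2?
-6

Distance in frame 1: 10. Distance in frame 2: 4.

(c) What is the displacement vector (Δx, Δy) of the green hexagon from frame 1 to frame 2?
(4, 4)

The green hexagon was at (4, 7) in frame 1 and (8, 11) in frame 2.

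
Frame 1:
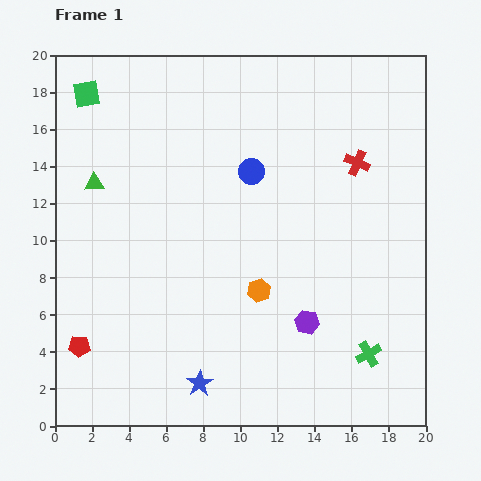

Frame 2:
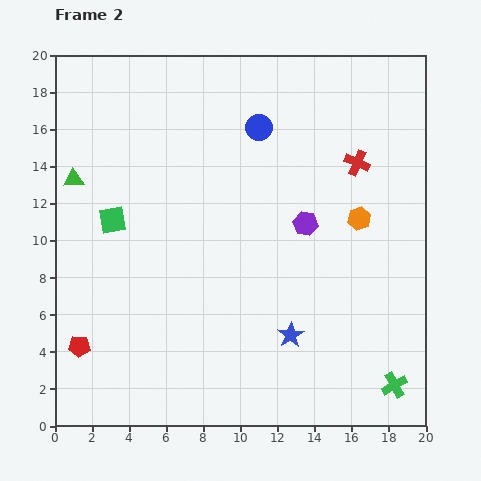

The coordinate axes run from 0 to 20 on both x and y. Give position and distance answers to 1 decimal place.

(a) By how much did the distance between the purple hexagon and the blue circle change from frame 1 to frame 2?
-2.8

Distance in frame 1: 8.6. Distance in frame 2: 5.8.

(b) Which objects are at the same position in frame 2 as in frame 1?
the red pentagon, the red cross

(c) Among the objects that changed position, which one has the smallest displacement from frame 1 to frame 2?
the green triangle

(moved 1.1)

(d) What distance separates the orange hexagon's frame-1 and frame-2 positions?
6.7

The orange hexagon moved from (11.0, 7.3) to (16.4, 11.2), a distance of √(5.4² + 3.9²) ≈ 6.7.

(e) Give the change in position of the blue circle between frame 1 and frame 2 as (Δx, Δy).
(0.4, 2.4)

The blue circle was at (10.6, 13.7) in frame 1 and (11.0, 16.1) in frame 2.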